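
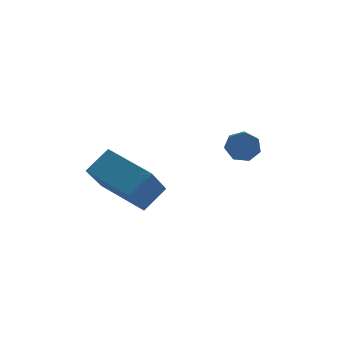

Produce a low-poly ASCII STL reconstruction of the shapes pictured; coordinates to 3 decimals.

solid 
facet normal -0.821 0.498 0.277
outer loop
vertex -1.166 -2.616 0.618
vertex -0.493 -1.936 1.39
vertex -0.863 -1.348 -0.764
endloop
endfacet
facet normal -0.547 -0.553 -0.628
outer loop
vertex 0.813 -2.364 -1.33
vertex -1.166 -2.616 0.618
vertex -0.863 -1.348 -0.764
endloop
endfacet
facet normal -0.822 0.498 0.277
outer loop
vertex -0.863 -1.348 -0.764
vertex -0.493 -1.936 1.39
vertex -0.19 -0.667 0.008
endloop
endfacet
facet normal 0.159 0.668 -0.727
outer loop
vertex -0.19 -0.667 0.008
vertex 0.813 -2.364 -1.33
vertex -0.863 -1.348 -0.764
endloop
endfacet
facet normal -0.159 -0.668 0.727
outer loop
vertex -1.166 -2.616 0.618
vertex 1.183 -2.952 0.824
vertex -0.493 -1.936 1.39
endloop
endfacet
facet normal -0.548 -0.553 -0.628
outer loop
vertex 0.51 -3.633 0.052
vertex -1.166 -2.616 0.618
vertex 0.813 -2.364 -1.33
endloop
endfacet
facet normal -0.159 -0.667 0.728
outer loop
vertex 0.51 -3.633 0.052
vertex 1.183 -2.952 0.824
vertex -1.166 -2.616 0.618
endloop
endfacet
facet normal 0.547 0.553 0.628
outer loop
vertex -0.493 -1.936 1.39
vertex 1.183 -2.952 0.824
vertex -0.19 -0.667 0.008
endloop
endfacet
facet normal 0.160 0.668 -0.727
outer loop
vertex 1.486 -1.684 -0.558
vertex 0.813 -2.364 -1.33
vertex -0.19 -0.667 0.008
endloop
endfacet
facet normal 0.548 0.553 0.628
outer loop
vertex -0.19 -0.667 0.008
vertex 1.183 -2.952 0.824
vertex 1.486 -1.684 -0.558
endloop
endfacet
facet normal 0.822 -0.498 -0.277
outer loop
vertex 1.486 -1.684 -0.558
vertex 0.51 -3.633 0.052
vertex 0.813 -2.364 -1.33
endloop
endfacet
facet normal 0.822 -0.498 -0.277
outer loop
vertex 1.183 -2.952 0.824
vertex 0.51 -3.633 0.052
vertex 1.486 -1.684 -0.558
endloop
endfacet
facet normal -0.113 0.908 -0.404
outer loop
vertex 4.005 1.789 -0.642
vertex 3.755 2.011 -0.073
vertex 4.385 2.002 -0.27
endloop
endfacet
facet normal 0.740 -0.194 -0.644
outer loop
vertex 4.005 1.789 -0.642
vertex 4.385 2.002 -0.27
vertex 4.175 0.427 -0.036
endloop
endfacet
facet normal 0.739 -0.194 -0.645
outer loop
vertex 4.175 0.427 -0.036
vertex 4.385 2.002 -0.27
vertex 4.555 0.64 0.335
endloop
endfacet
facet normal 0.114 -0.908 0.404
outer loop
vertex 4.175 0.427 -0.036
vertex 4.555 0.64 0.335
vertex 3.925 0.649 0.533
endloop
endfacet
facet normal -0.113 0.908 -0.404
outer loop
vertex 4.385 2.002 -0.27
vertex 3.755 2.011 -0.073
vertex 4.29 2.222 0.251
endloop
endfacet
facet normal 0.980 0.170 0.107
outer loop
vertex 4.385 2.002 -0.27
vertex 4.29 2.222 0.251
vertex 4.555 0.64 0.335
endloop
endfacet
facet normal 0.980 0.170 0.105
outer loop
vertex 4.555 0.64 0.335
vertex 4.29 2.222 0.251
vertex 4.461 0.86 0.856
endloop
endfacet
facet normal 0.114 -0.908 0.404
outer loop
vertex 4.555 0.64 0.335
vertex 4.461 0.86 0.856
vertex 3.925 0.649 0.533
endloop
endfacet
facet normal -0.114 0.908 -0.404
outer loop
vertex 4.29 2.222 0.251
vertex 3.755 2.011 -0.073
vertex 3.793 2.283 0.528
endloop
endfacet
facet normal 0.482 0.405 0.776
outer loop
vertex 4.29 2.222 0.251
vertex 3.793 2.283 0.528
vertex 4.461 0.86 0.856
endloop
endfacet
facet normal 0.482 0.405 0.777
outer loop
vertex 4.461 0.86 0.856
vertex 3.793 2.283 0.528
vertex 3.963 0.921 1.133
endloop
endfacet
facet normal 0.114 -0.908 0.404
outer loop
vertex 4.461 0.86 0.856
vertex 3.963 0.921 1.133
vertex 3.925 0.649 0.533
endloop
endfacet
facet normal -0.114 0.908 -0.404
outer loop
vertex 3.793 2.283 0.528
vertex 3.755 2.011 -0.073
vertex 3.267 2.139 0.353
endloop
endfacet
facet normal -0.379 0.336 0.862
outer loop
vertex 3.793 2.283 0.528
vertex 3.267 2.139 0.353
vertex 3.963 0.921 1.133
endloop
endfacet
facet normal -0.379 0.336 0.862
outer loop
vertex 3.963 0.921 1.133
vertex 3.267 2.139 0.353
vertex 3.437 0.777 0.958
endloop
endfacet
facet normal 0.114 -0.908 0.404
outer loop
vertex 3.963 0.921 1.133
vertex 3.437 0.777 0.958
vertex 3.925 0.649 0.533
endloop
endfacet
facet normal -0.114 0.908 -0.403
outer loop
vertex 3.267 2.139 0.353
vertex 3.755 2.011 -0.073
vertex 3.108 1.899 -0.143
endloop
endfacet
facet normal -0.954 0.014 0.299
outer loop
vertex 3.267 2.139 0.353
vertex 3.108 1.899 -0.143
vertex 3.437 0.777 0.958
endloop
endfacet
facet normal -0.954 0.014 0.300
outer loop
vertex 3.437 0.777 0.958
vertex 3.108 1.899 -0.143
vertex 3.278 0.537 0.463
endloop
endfacet
facet normal 0.113 -0.908 0.404
outer loop
vertex 3.437 0.777 0.958
vertex 3.278 0.537 0.463
vertex 3.925 0.649 0.533
endloop
endfacet
facet normal -0.113 0.907 -0.405
outer loop
vertex 3.108 1.899 -0.143
vertex 3.755 2.011 -0.073
vertex 3.437 1.743 -0.585
endloop
endfacet
facet normal -0.811 -0.319 -0.491
outer loop
vertex 3.108 1.899 -0.143
vertex 3.437 1.743 -0.585
vertex 3.278 0.537 0.463
endloop
endfacet
facet normal -0.811 -0.319 -0.490
outer loop
vertex 3.278 0.537 0.463
vertex 3.437 1.743 -0.585
vertex 3.607 0.381 0.02
endloop
endfacet
facet normal 0.113 -0.908 0.404
outer loop
vertex 3.278 0.537 0.463
vertex 3.607 0.381 0.02
vertex 3.925 0.649 0.533
endloop
endfacet
facet normal -0.114 0.908 -0.404
outer loop
vertex 3.437 1.743 -0.585
vertex 3.755 2.011 -0.073
vertex 4.005 1.789 -0.642
endloop
endfacet
facet normal -0.058 -0.411 -0.910
outer loop
vertex 3.437 1.743 -0.585
vertex 4.005 1.789 -0.642
vertex 3.607 0.381 0.02
endloop
endfacet
facet normal -0.056 -0.412 -0.910
outer loop
vertex 3.607 0.381 0.02
vertex 4.005 1.789 -0.642
vertex 4.175 0.427 -0.036
endloop
endfacet
facet normal 0.113 -0.908 0.404
outer loop
vertex 3.607 0.381 0.02
vertex 4.175 0.427 -0.036
vertex 3.925 0.649 0.533
endloop
endfacet

endsolid


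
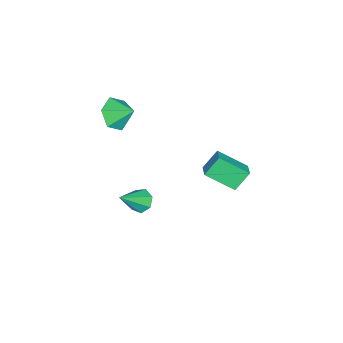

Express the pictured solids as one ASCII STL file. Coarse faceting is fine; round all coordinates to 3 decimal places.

solid 
facet normal -0.166 -0.795 -0.584
outer loop
vertex -0.287 -3.707 0.727
vertex -1.332 -3.576 0.845
vertex -0.825 -3.096 0.048
endloop
endfacet
facet normal 0.792 0.604 -0.084
outer loop
vertex -0.287 -3.707 0.727
vertex -0.825 -3.096 0.048
vertex -1.108 -2.504 1.635
endloop
endfacet
facet normal -0.167 -0.794 -0.584
outer loop
vertex -0.825 -3.096 0.048
vertex -1.332 -3.576 0.845
vertex -1.87 -2.964 0.167
endloop
endfacet
facet normal 0.080 0.939 -0.336
outer loop
vertex -0.825 -3.096 0.048
vertex -1.87 -2.964 0.167
vertex -1.108 -2.504 1.635
endloop
endfacet
facet normal -0.166 -0.794 -0.585
outer loop
vertex -1.87 -2.964 0.167
vertex -1.332 -3.576 0.845
vertex -2.377 -3.445 0.964
endloop
endfacet
facet normal -0.620 0.781 0.077
outer loop
vertex -1.87 -2.964 0.167
vertex -2.377 -3.445 0.964
vertex -1.108 -2.504 1.635
endloop
endfacet
facet normal -0.166 -0.794 -0.585
outer loop
vertex -2.377 -3.445 0.964
vertex -1.332 -3.576 0.845
vertex -1.84 -4.057 1.642
endloop
endfacet
facet normal -0.606 0.289 0.741
outer loop
vertex -2.377 -3.445 0.964
vertex -1.84 -4.057 1.642
vertex -1.108 -2.504 1.635
endloop
endfacet
facet normal -0.166 -0.794 -0.585
outer loop
vertex -1.84 -4.057 1.642
vertex -1.332 -3.576 0.845
vertex -0.795 -4.188 1.524
endloop
endfacet
facet normal 0.106 -0.046 0.993
outer loop
vertex -1.84 -4.057 1.642
vertex -0.795 -4.188 1.524
vertex -1.108 -2.504 1.635
endloop
endfacet
facet normal -0.166 -0.794 -0.585
outer loop
vertex -0.795 -4.188 1.524
vertex -1.332 -3.576 0.845
vertex -0.287 -3.707 0.727
endloop
endfacet
facet normal 0.806 0.112 0.581
outer loop
vertex -0.795 -4.188 1.524
vertex -0.287 -3.707 0.727
vertex -1.108 -2.504 1.635
endloop
endfacet
facet normal -0.599 0.402 -0.692
outer loop
vertex 0.956 -2.072 -4.912
vertex 0.603 -1.68 -4.379
vertex 1.203 -1.484 -4.784
endloop
endfacet
facet normal 0.860 -0.266 -0.435
outer loop
vertex 0.956 -2.072 -4.912
vertex 1.203 -1.484 -4.784
vertex 1.797 -2.48 -3.001
endloop
endfacet
facet normal -0.599 0.402 -0.693
outer loop
vertex 1.203 -1.484 -4.784
vertex 0.603 -1.68 -4.379
vertex 0.998 -1.043 -4.351
endloop
endfacet
facet normal 0.890 0.455 -0.042
outer loop
vertex 1.203 -1.484 -4.784
vertex 0.998 -1.043 -4.351
vertex 1.797 -2.48 -3.001
endloop
endfacet
facet normal -0.599 0.402 -0.692
outer loop
vertex 0.998 -1.043 -4.351
vertex 0.603 -1.68 -4.379
vertex 0.496 -1.082 -3.939
endloop
endfacet
facet normal 0.394 0.736 0.550
outer loop
vertex 0.998 -1.043 -4.351
vertex 0.496 -1.082 -3.939
vertex 1.797 -2.48 -3.001
endloop
endfacet
facet normal -0.600 0.401 -0.692
outer loop
vertex 0.496 -1.082 -3.939
vertex 0.603 -1.68 -4.379
vertex 0.075 -1.572 -3.858
endloop
endfacet
facet normal -0.253 0.366 0.896
outer loop
vertex 0.496 -1.082 -3.939
vertex 0.075 -1.572 -3.858
vertex 1.797 -2.48 -3.001
endloop
endfacet
facet normal -0.600 0.402 -0.692
outer loop
vertex 0.075 -1.572 -3.858
vertex 0.603 -1.68 -4.379
vertex 0.051 -2.143 -4.169
endloop
endfacet
facet normal -0.564 -0.376 0.735
outer loop
vertex 0.075 -1.572 -3.858
vertex 0.051 -2.143 -4.169
vertex 1.797 -2.48 -3.001
endloop
endfacet
facet normal -0.600 0.401 -0.693
outer loop
vertex 0.051 -2.143 -4.169
vertex 0.603 -1.68 -4.379
vertex 0.444 -2.366 -4.638
endloop
endfacet
facet normal -0.306 -0.933 0.188
outer loop
vertex 0.051 -2.143 -4.169
vertex 0.444 -2.366 -4.638
vertex 1.797 -2.48 -3.001
endloop
endfacet
facet normal -0.600 0.400 -0.692
outer loop
vertex 0.444 -2.366 -4.638
vertex 0.603 -1.68 -4.379
vertex 0.956 -2.072 -4.912
endloop
endfacet
facet normal 0.329 -0.884 -0.333
outer loop
vertex 0.444 -2.366 -4.638
vertex 0.956 -2.072 -4.912
vertex 1.797 -2.48 -3.001
endloop
endfacet
facet normal -0.876 -0.336 -0.345
outer loop
vertex 2.043 2.023 1.349
vertex 1.439 2.603 2.318
vertex 1.861 3.558 0.316
endloop
endfacet
facet normal 0.471 -0.453 -0.757
outer loop
vertex 2.641 3.857 0.622
vertex 2.043 2.023 1.349
vertex 1.861 3.558 0.316
endloop
endfacet
facet normal -0.876 -0.336 -0.345
outer loop
vertex 1.861 3.558 0.316
vertex 1.439 2.603 2.318
vertex 1.257 4.138 1.284
endloop
endfacet
facet normal -0.098 0.825 -0.556
outer loop
vertex 1.257 4.138 1.284
vertex 2.641 3.857 0.622
vertex 1.861 3.558 0.316
endloop
endfacet
facet normal 0.099 -0.826 0.556
outer loop
vertex 2.043 2.023 1.349
vertex 2.219 2.902 2.624
vertex 1.439 2.603 2.318
endloop
endfacet
facet normal 0.472 -0.454 -0.756
outer loop
vertex 2.823 2.322 1.656
vertex 2.043 2.023 1.349
vertex 2.641 3.857 0.622
endloop
endfacet
facet normal 0.098 -0.826 0.556
outer loop
vertex 2.823 2.322 1.656
vertex 2.219 2.902 2.624
vertex 2.043 2.023 1.349
endloop
endfacet
facet normal -0.471 0.454 0.757
outer loop
vertex 1.439 2.603 2.318
vertex 2.219 2.902 2.624
vertex 1.257 4.138 1.284
endloop
endfacet
facet normal -0.098 0.826 -0.555
outer loop
vertex 2.037 4.437 1.591
vertex 2.641 3.857 0.622
vertex 1.257 4.138 1.284
endloop
endfacet
facet normal -0.471 0.453 0.757
outer loop
vertex 1.257 4.138 1.284
vertex 2.219 2.902 2.624
vertex 2.037 4.437 1.591
endloop
endfacet
facet normal 0.876 0.336 0.345
outer loop
vertex 2.037 4.437 1.591
vertex 2.823 2.322 1.656
vertex 2.641 3.857 0.622
endloop
endfacet
facet normal 0.876 0.336 0.345
outer loop
vertex 2.219 2.902 2.624
vertex 2.823 2.322 1.656
vertex 2.037 4.437 1.591
endloop
endfacet

endsolid


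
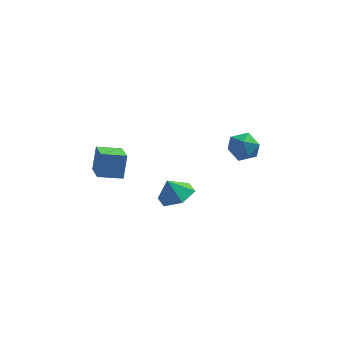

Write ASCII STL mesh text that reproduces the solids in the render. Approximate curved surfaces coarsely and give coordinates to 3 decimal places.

solid 
facet normal -0.969 -0.153 0.194
outer loop
vertex -4.345 -0.25 0.073
vertex -4.698 1.225 -0.525
vertex -4.512 -0.806 -1.201
endloop
endfacet
facet normal 0.217 -0.905 0.367
outer loop
vertex -3.242 -0.605 -1.455
vertex -4.345 -0.25 0.073
vertex -4.512 -0.806 -1.201
endloop
endfacet
facet normal -0.969 -0.153 0.194
outer loop
vertex -4.512 -0.806 -1.201
vertex -4.698 1.225 -0.525
vertex -4.865 0.669 -1.799
endloop
endfacet
facet normal -0.119 -0.397 -0.910
outer loop
vertex -4.865 0.669 -1.799
vertex -3.242 -0.605 -1.455
vertex -4.512 -0.806 -1.201
endloop
endfacet
facet normal 0.119 0.397 0.910
outer loop
vertex -4.345 -0.25 0.073
vertex -3.428 1.426 -0.779
vertex -4.698 1.225 -0.525
endloop
endfacet
facet normal 0.217 -0.905 0.367
outer loop
vertex -3.075 -0.049 -0.181
vertex -4.345 -0.25 0.073
vertex -3.242 -0.605 -1.455
endloop
endfacet
facet normal 0.119 0.397 0.910
outer loop
vertex -3.075 -0.049 -0.181
vertex -3.428 1.426 -0.779
vertex -4.345 -0.25 0.073
endloop
endfacet
facet normal -0.217 0.905 -0.367
outer loop
vertex -4.698 1.225 -0.525
vertex -3.428 1.426 -0.779
vertex -4.865 0.669 -1.799
endloop
endfacet
facet normal -0.119 -0.397 -0.910
outer loop
vertex -3.595 0.87 -2.053
vertex -3.242 -0.605 -1.455
vertex -4.865 0.669 -1.799
endloop
endfacet
facet normal -0.217 0.905 -0.367
outer loop
vertex -4.865 0.669 -1.799
vertex -3.428 1.426 -0.779
vertex -3.595 0.87 -2.053
endloop
endfacet
facet normal 0.969 0.153 -0.194
outer loop
vertex -3.595 0.87 -2.053
vertex -3.075 -0.049 -0.181
vertex -3.242 -0.605 -1.455
endloop
endfacet
facet normal 0.969 0.153 -0.194
outer loop
vertex -3.428 1.426 -0.779
vertex -3.075 -0.049 -0.181
vertex -3.595 0.87 -2.053
endloop
endfacet
facet normal 0.413 -0.040 -0.910
outer loop
vertex -0.008 -1.657 -0.869
vertex -0.585 -2.442 -1.096
vertex -0.907 -1.514 -1.283
endloop
endfacet
facet normal -0.142 0.799 0.584
outer loop
vertex -0.008 -1.657 -0.869
vertex -0.907 -1.514 -1.283
vertex -1.035 -2.398 -0.104
endloop
endfacet
facet normal 0.413 -0.040 -0.910
outer loop
vertex -0.907 -1.514 -1.283
vertex -0.585 -2.442 -1.096
vertex -1.484 -2.298 -1.51
endloop
endfacet
facet normal -0.808 0.510 0.294
outer loop
vertex -0.907 -1.514 -1.283
vertex -1.484 -2.298 -1.51
vertex -1.035 -2.398 -0.104
endloop
endfacet
facet normal 0.413 -0.040 -0.910
outer loop
vertex -1.484 -2.298 -1.51
vertex -0.585 -2.442 -1.096
vertex -1.162 -3.226 -1.323
endloop
endfacet
facet normal -0.924 -0.265 0.276
outer loop
vertex -1.484 -2.298 -1.51
vertex -1.162 -3.226 -1.323
vertex -1.035 -2.398 -0.104
endloop
endfacet
facet normal 0.413 -0.040 -0.910
outer loop
vertex -1.162 -3.226 -1.323
vertex -0.585 -2.442 -1.096
vertex -0.263 -3.37 -0.909
endloop
endfacet
facet normal -0.372 -0.749 0.548
outer loop
vertex -1.162 -3.226 -1.323
vertex -0.263 -3.37 -0.909
vertex -1.035 -2.398 -0.104
endloop
endfacet
facet normal 0.413 -0.040 -0.910
outer loop
vertex -0.263 -3.37 -0.909
vertex -0.585 -2.442 -1.096
vertex 0.314 -2.585 -0.682
endloop
endfacet
facet normal 0.295 -0.459 0.838
outer loop
vertex -0.263 -3.37 -0.909
vertex 0.314 -2.585 -0.682
vertex -1.035 -2.398 -0.104
endloop
endfacet
facet normal 0.413 -0.040 -0.910
outer loop
vertex 0.314 -2.585 -0.682
vertex -0.585 -2.442 -1.096
vertex -0.008 -1.657 -0.869
endloop
endfacet
facet normal 0.410 0.315 0.856
outer loop
vertex 0.314 -2.585 -0.682
vertex -0.008 -1.657 -0.869
vertex -1.035 -2.398 -0.104
endloop
endfacet
facet normal -0.783 0.609 0.124
outer loop
vertex 2.397 4.778 -2.34
vertex 1.824 4.13 -2.773
vertex 1.951 4.098 -1.815
endloop
endfacet
facet normal -0.305 0.699 0.646
outer loop
vertex 2.397 4.778 -2.34
vertex 1.951 4.098 -1.815
vertex 2.872 4.327 -1.628
endloop
endfacet
facet normal 0.316 0.883 0.348
outer loop
vertex 2.397 4.778 -2.34
vertex 2.872 4.327 -1.628
vertex 3.315 4.501 -2.47
endloop
endfacet
facet normal 0.222 0.906 -0.360
outer loop
vertex 2.397 4.778 -2.34
vertex 3.315 4.501 -2.47
vertex 2.667 4.379 -3.178
endloop
endfacet
facet normal -0.457 0.737 -0.498
outer loop
vertex 2.397 4.778 -2.34
vertex 2.667 4.379 -3.178
vertex 1.824 4.13 -2.773
endloop
endfacet
facet normal -0.215 0.071 0.974
outer loop
vertex 2.872 4.327 -1.628
vertex 1.951 4.098 -1.815
vertex 2.593 3.401 -1.622
endloop
endfacet
facet normal -0.989 -0.074 0.129
outer loop
vertex 1.951 4.098 -1.815
vertex 1.824 4.13 -2.773
vertex 1.945 3.279 -2.33
endloop
endfacet
facet normal -0.461 0.133 -0.877
outer loop
vertex 1.824 4.13 -2.773
vertex 2.667 4.379 -3.178
vertex 2.388 3.453 -3.172
endloop
endfacet
facet normal 0.638 0.407 -0.654
outer loop
vertex 2.667 4.379 -3.178
vertex 3.315 4.501 -2.47
vertex 3.309 3.682 -2.985
endloop
endfacet
facet normal 0.789 0.368 0.491
outer loop
vertex 3.315 4.501 -2.47
vertex 2.872 4.327 -1.628
vertex 3.436 3.65 -2.027
endloop
endfacet
facet normal -0.222 -0.906 0.360
outer loop
vertex 2.863 3.002 -2.46
vertex 2.593 3.401 -1.622
vertex 1.945 3.279 -2.33
endloop
endfacet
facet normal -0.316 -0.883 -0.348
outer loop
vertex 2.863 3.002 -2.46
vertex 1.945 3.279 -2.33
vertex 2.388 3.453 -3.172
endloop
endfacet
facet normal 0.305 -0.699 -0.646
outer loop
vertex 2.863 3.002 -2.46
vertex 2.388 3.453 -3.172
vertex 3.309 3.682 -2.985
endloop
endfacet
facet normal 0.783 -0.609 -0.124
outer loop
vertex 2.863 3.002 -2.46
vertex 3.309 3.682 -2.985
vertex 3.436 3.65 -2.027
endloop
endfacet
facet normal 0.457 -0.737 0.498
outer loop
vertex 2.863 3.002 -2.46
vertex 3.436 3.65 -2.027
vertex 2.593 3.401 -1.622
endloop
endfacet
facet normal -0.638 -0.407 0.654
outer loop
vertex 1.945 3.279 -2.33
vertex 2.593 3.401 -1.622
vertex 1.951 4.098 -1.815
endloop
endfacet
facet normal -0.789 -0.368 -0.491
outer loop
vertex 2.388 3.453 -3.172
vertex 1.945 3.279 -2.33
vertex 1.824 4.13 -2.773
endloop
endfacet
facet normal 0.215 -0.071 -0.974
outer loop
vertex 3.309 3.682 -2.985
vertex 2.388 3.453 -3.172
vertex 2.667 4.379 -3.178
endloop
endfacet
facet normal 0.989 0.074 -0.129
outer loop
vertex 3.436 3.65 -2.027
vertex 3.309 3.682 -2.985
vertex 3.315 4.501 -2.47
endloop
endfacet
facet normal 0.461 -0.133 0.877
outer loop
vertex 2.593 3.401 -1.622
vertex 3.436 3.65 -2.027
vertex 2.872 4.327 -1.628
endloop
endfacet

endsolid


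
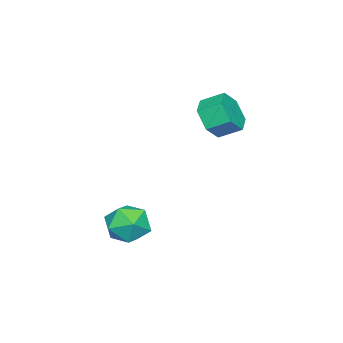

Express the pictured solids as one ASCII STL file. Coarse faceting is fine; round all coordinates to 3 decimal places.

solid 
facet normal 0.095 0.906 0.412
outer loop
vertex 3.298 0.655 -1.876
vertex 3.043 0.233 -0.888
vertex 4.096 0.272 -1.216
endloop
endfacet
facet normal 0.527 0.836 -0.152
outer loop
vertex 3.298 0.655 -1.876
vertex 4.096 0.272 -1.216
vertex 4.125 0.057 -2.299
endloop
endfacet
facet normal 0.125 0.682 -0.721
outer loop
vertex 3.298 0.655 -1.876
vertex 4.125 0.057 -2.299
vertex 3.089 -0.114 -2.64
endloop
endfacet
facet normal -0.557 0.657 -0.509
outer loop
vertex 3.298 0.655 -1.876
vertex 3.089 -0.114 -2.64
vertex 2.42 -0.006 -1.768
endloop
endfacet
facet normal -0.575 0.795 0.191
outer loop
vertex 3.298 0.655 -1.876
vertex 2.42 -0.006 -1.768
vertex 3.043 0.233 -0.888
endloop
endfacet
facet normal 0.959 0.281 -0.030
outer loop
vertex 4.125 0.057 -2.299
vertex 4.096 0.272 -1.216
vertex 4.38 -0.734 -1.572
endloop
endfacet
facet normal 0.260 0.395 0.881
outer loop
vertex 4.096 0.272 -1.216
vertex 3.043 0.233 -0.888
vertex 3.711 -0.626 -0.7
endloop
endfacet
facet normal -0.824 0.216 0.524
outer loop
vertex 3.043 0.233 -0.888
vertex 2.42 -0.006 -1.768
vertex 2.675 -0.797 -1.041
endloop
endfacet
facet normal -0.794 -0.009 -0.608
outer loop
vertex 2.42 -0.006 -1.768
vertex 3.089 -0.114 -2.64
vertex 2.704 -1.012 -2.124
endloop
endfacet
facet normal 0.308 0.031 -0.951
outer loop
vertex 3.089 -0.114 -2.64
vertex 4.125 0.057 -2.299
vertex 3.757 -0.973 -2.452
endloop
endfacet
facet normal 0.557 -0.657 0.509
outer loop
vertex 3.502 -1.395 -1.464
vertex 4.38 -0.734 -1.572
vertex 3.711 -0.626 -0.7
endloop
endfacet
facet normal -0.125 -0.682 0.721
outer loop
vertex 3.502 -1.395 -1.464
vertex 3.711 -0.626 -0.7
vertex 2.675 -0.797 -1.041
endloop
endfacet
facet normal -0.527 -0.836 0.152
outer loop
vertex 3.502 -1.395 -1.464
vertex 2.675 -0.797 -1.041
vertex 2.704 -1.012 -2.124
endloop
endfacet
facet normal -0.095 -0.906 -0.412
outer loop
vertex 3.502 -1.395 -1.464
vertex 2.704 -1.012 -2.124
vertex 3.757 -0.973 -2.452
endloop
endfacet
facet normal 0.575 -0.795 -0.191
outer loop
vertex 3.502 -1.395 -1.464
vertex 3.757 -0.973 -2.452
vertex 4.38 -0.734 -1.572
endloop
endfacet
facet normal 0.794 0.009 0.608
outer loop
vertex 3.711 -0.626 -0.7
vertex 4.38 -0.734 -1.572
vertex 4.096 0.272 -1.216
endloop
endfacet
facet normal -0.308 -0.031 0.951
outer loop
vertex 2.675 -0.797 -1.041
vertex 3.711 -0.626 -0.7
vertex 3.043 0.233 -0.888
endloop
endfacet
facet normal -0.959 -0.281 0.030
outer loop
vertex 2.704 -1.012 -2.124
vertex 2.675 -0.797 -1.041
vertex 2.42 -0.006 -1.768
endloop
endfacet
facet normal -0.260 -0.395 -0.881
outer loop
vertex 3.757 -0.973 -2.452
vertex 2.704 -1.012 -2.124
vertex 3.089 -0.114 -2.64
endloop
endfacet
facet normal 0.824 -0.216 -0.524
outer loop
vertex 4.38 -0.734 -1.572
vertex 3.757 -0.973 -2.452
vertex 4.125 0.057 -2.299
endloop
endfacet
facet normal 0.224 -0.851 -0.474
outer loop
vertex -0.325 0.893 3.554
vertex -1.059 1.102 2.833
vertex -0.075 1.439 2.692
endloop
endfacet
facet normal 0.945 0.071 0.319
outer loop
vertex -0.325 0.893 3.554
vertex -0.075 1.439 2.692
vertex -0.587 1.889 4.109
endloop
endfacet
facet normal 0.945 0.070 0.319
outer loop
vertex -0.587 1.889 4.109
vertex -0.075 1.439 2.692
vertex -0.336 2.435 3.247
endloop
endfacet
facet normal -0.224 0.851 0.474
outer loop
vertex -0.587 1.889 4.109
vertex -0.336 2.435 3.247
vertex -1.321 2.098 3.387
endloop
endfacet
facet normal 0.224 -0.852 -0.474
outer loop
vertex -0.075 1.439 2.692
vertex -1.059 1.102 2.833
vertex -0.809 1.647 1.971
endloop
endfacet
facet normal 0.679 0.485 -0.551
outer loop
vertex -0.075 1.439 2.692
vertex -0.809 1.647 1.971
vertex -0.336 2.435 3.247
endloop
endfacet
facet normal 0.679 0.485 -0.551
outer loop
vertex -0.336 2.435 3.247
vertex -0.809 1.647 1.971
vertex -1.07 2.644 2.526
endloop
endfacet
facet normal -0.224 0.851 0.475
outer loop
vertex -0.336 2.435 3.247
vertex -1.07 2.644 2.526
vertex -1.321 2.098 3.387
endloop
endfacet
facet normal 0.223 -0.852 -0.474
outer loop
vertex -0.809 1.647 1.971
vertex -1.059 1.102 2.833
vertex -1.793 1.311 2.111
endloop
endfacet
facet normal -0.266 0.415 -0.870
outer loop
vertex -0.809 1.647 1.971
vertex -1.793 1.311 2.111
vertex -1.07 2.644 2.526
endloop
endfacet
facet normal -0.266 0.415 -0.870
outer loop
vertex -1.07 2.644 2.526
vertex -1.793 1.311 2.111
vertex -2.055 2.307 2.666
endloop
endfacet
facet normal -0.224 0.851 0.475
outer loop
vertex -1.07 2.644 2.526
vertex -2.055 2.307 2.666
vertex -1.321 2.098 3.387
endloop
endfacet
facet normal 0.224 -0.851 -0.474
outer loop
vertex -1.793 1.311 2.111
vertex -1.059 1.102 2.833
vertex -2.044 0.765 2.973
endloop
endfacet
facet normal -0.945 -0.070 -0.320
outer loop
vertex -1.793 1.311 2.111
vertex -2.044 0.765 2.973
vertex -2.055 2.307 2.666
endloop
endfacet
facet normal -0.945 -0.070 -0.319
outer loop
vertex -2.055 2.307 2.666
vertex -2.044 0.765 2.973
vertex -2.305 1.761 3.528
endloop
endfacet
facet normal -0.224 0.851 0.474
outer loop
vertex -2.055 2.307 2.666
vertex -2.305 1.761 3.528
vertex -1.321 2.098 3.387
endloop
endfacet
facet normal 0.224 -0.851 -0.475
outer loop
vertex -2.044 0.765 2.973
vertex -1.059 1.102 2.833
vertex -1.31 0.556 3.694
endloop
endfacet
facet normal -0.679 -0.485 0.551
outer loop
vertex -2.044 0.765 2.973
vertex -1.31 0.556 3.694
vertex -2.305 1.761 3.528
endloop
endfacet
facet normal -0.679 -0.485 0.551
outer loop
vertex -2.305 1.761 3.528
vertex -1.31 0.556 3.694
vertex -1.571 1.553 4.249
endloop
endfacet
facet normal -0.224 0.852 0.474
outer loop
vertex -2.305 1.761 3.528
vertex -1.571 1.553 4.249
vertex -1.321 2.098 3.387
endloop
endfacet
facet normal 0.224 -0.851 -0.475
outer loop
vertex -1.31 0.556 3.694
vertex -1.059 1.102 2.833
vertex -0.325 0.893 3.554
endloop
endfacet
facet normal 0.266 -0.415 0.870
outer loop
vertex -1.31 0.556 3.694
vertex -0.325 0.893 3.554
vertex -1.571 1.553 4.249
endloop
endfacet
facet normal 0.266 -0.415 0.870
outer loop
vertex -1.571 1.553 4.249
vertex -0.325 0.893 3.554
vertex -0.587 1.889 4.109
endloop
endfacet
facet normal -0.223 0.852 0.474
outer loop
vertex -1.571 1.553 4.249
vertex -0.587 1.889 4.109
vertex -1.321 2.098 3.387
endloop
endfacet

endsolid


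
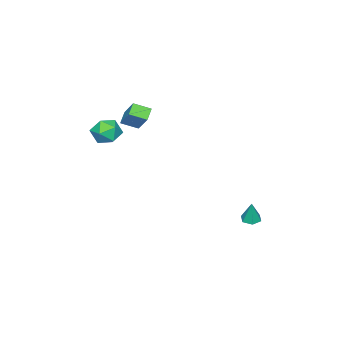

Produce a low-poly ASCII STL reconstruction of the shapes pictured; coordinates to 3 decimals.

solid 
facet normal -0.387 -0.591 -0.708
outer loop
vertex -3.064 -4.176 2.191
vertex -3.713 -4.352 2.693
vertex -3.595 -3.35 1.792
endloop
endfacet
facet normal 0.774 0.209 -0.598
outer loop
vertex -2.887 -2.268 3.087
vertex -3.064 -4.176 2.191
vertex -3.595 -3.35 1.792
endloop
endfacet
facet normal -0.387 -0.591 -0.708
outer loop
vertex -3.595 -3.35 1.792
vertex -3.713 -4.352 2.693
vertex -4.245 -3.526 2.294
endloop
endfacet
facet normal -0.502 0.779 -0.376
outer loop
vertex -4.245 -3.526 2.294
vertex -2.887 -2.268 3.087
vertex -3.595 -3.35 1.792
endloop
endfacet
facet normal 0.502 -0.779 0.376
outer loop
vertex -3.064 -4.176 2.191
vertex -3.005 -3.27 3.988
vertex -3.713 -4.352 2.693
endloop
endfacet
facet normal 0.774 0.209 -0.598
outer loop
vertex -2.355 -3.094 3.486
vertex -3.064 -4.176 2.191
vertex -2.887 -2.268 3.087
endloop
endfacet
facet normal 0.502 -0.779 0.376
outer loop
vertex -2.355 -3.094 3.486
vertex -3.005 -3.27 3.988
vertex -3.064 -4.176 2.191
endloop
endfacet
facet normal -0.774 -0.209 0.598
outer loop
vertex -3.713 -4.352 2.693
vertex -3.005 -3.27 3.988
vertex -4.245 -3.526 2.294
endloop
endfacet
facet normal -0.502 0.779 -0.376
outer loop
vertex -3.536 -2.444 3.589
vertex -2.887 -2.268 3.087
vertex -4.245 -3.526 2.294
endloop
endfacet
facet normal -0.774 -0.209 0.598
outer loop
vertex -4.245 -3.526 2.294
vertex -3.005 -3.27 3.988
vertex -3.536 -2.444 3.589
endloop
endfacet
facet normal 0.387 0.591 0.708
outer loop
vertex -3.536 -2.444 3.589
vertex -2.355 -3.094 3.486
vertex -2.887 -2.268 3.087
endloop
endfacet
facet normal 0.387 0.591 0.708
outer loop
vertex -3.005 -3.27 3.988
vertex -2.355 -3.094 3.486
vertex -3.536 -2.444 3.589
endloop
endfacet
facet normal -0.169 -0.117 -0.979
outer loop
vertex -3.082 4.248 -2.923
vertex -3.512 3.893 -2.806
vertex -3.61 4.452 -2.856
endloop
endfacet
facet normal 0.374 0.909 0.184
outer loop
vertex -3.082 4.248 -2.923
vertex -3.61 4.452 -2.856
vertex -3.288 4.047 -1.514
endloop
endfacet
facet normal -0.169 -0.117 -0.979
outer loop
vertex -3.61 4.452 -2.856
vertex -3.512 3.893 -2.806
vertex -4.04 4.097 -2.739
endloop
endfacet
facet normal -0.534 0.765 0.359
outer loop
vertex -3.61 4.452 -2.856
vertex -4.04 4.097 -2.739
vertex -3.288 4.047 -1.514
endloop
endfacet
facet normal -0.169 -0.117 -0.979
outer loop
vertex -4.04 4.097 -2.739
vertex -3.512 3.893 -2.806
vertex -3.942 3.538 -2.689
endloop
endfacet
facet normal -0.850 -0.103 0.517
outer loop
vertex -4.04 4.097 -2.739
vertex -3.942 3.538 -2.689
vertex -3.288 4.047 -1.514
endloop
endfacet
facet normal -0.170 -0.117 -0.979
outer loop
vertex -3.942 3.538 -2.689
vertex -3.512 3.893 -2.806
vertex -3.415 3.333 -2.756
endloop
endfacet
facet normal -0.258 -0.826 0.501
outer loop
vertex -3.942 3.538 -2.689
vertex -3.415 3.333 -2.756
vertex -3.288 4.047 -1.514
endloop
endfacet
facet normal -0.169 -0.117 -0.979
outer loop
vertex -3.415 3.333 -2.756
vertex -3.512 3.893 -2.806
vertex -2.984 3.689 -2.873
endloop
endfacet
facet normal 0.653 -0.683 0.326
outer loop
vertex -3.415 3.333 -2.756
vertex -2.984 3.689 -2.873
vertex -3.288 4.047 -1.514
endloop
endfacet
facet normal -0.169 -0.117 -0.979
outer loop
vertex -2.984 3.689 -2.873
vertex -3.512 3.893 -2.806
vertex -3.082 4.248 -2.923
endloop
endfacet
facet normal 0.968 0.185 0.168
outer loop
vertex -2.984 3.689 -2.873
vertex -3.082 4.248 -2.923
vertex -3.288 4.047 -1.514
endloop
endfacet
facet normal -0.022 0.998 0.060
outer loop
vertex -0.56 -2.803 2.345
vertex -1.465 -2.837 2.577
vertex -0.81 -2.863 3.245
endloop
endfacet
facet normal 0.626 0.747 0.224
outer loop
vertex -0.56 -2.803 2.345
vertex -0.81 -2.863 3.245
vertex -0.091 -3.37 2.925
endloop
endfacet
facet normal 0.865 0.373 -0.335
outer loop
vertex -0.56 -2.803 2.345
vertex -0.091 -3.37 2.925
vertex -0.303 -3.657 2.059
endloop
endfacet
facet normal 0.365 0.393 -0.844
outer loop
vertex -0.56 -2.803 2.345
vertex -0.303 -3.657 2.059
vertex -1.152 -3.327 1.845
endloop
endfacet
facet normal -0.183 0.779 -0.600
outer loop
vertex -0.56 -2.803 2.345
vertex -1.152 -3.327 1.845
vertex -1.465 -2.837 2.577
endloop
endfacet
facet normal 0.556 0.299 0.776
outer loop
vertex -0.091 -3.37 2.925
vertex -0.81 -2.863 3.245
vertex -0.708 -3.753 3.515
endloop
endfacet
facet normal -0.491 0.706 0.509
outer loop
vertex -0.81 -2.863 3.245
vertex -1.465 -2.837 2.577
vertex -1.557 -3.423 3.301
endloop
endfacet
facet normal -0.752 0.352 -0.557
outer loop
vertex -1.465 -2.837 2.577
vertex -1.152 -3.327 1.845
vertex -1.769 -3.71 2.435
endloop
endfacet
facet normal 0.134 -0.274 -0.952
outer loop
vertex -1.152 -3.327 1.845
vertex -0.303 -3.657 2.059
vertex -1.05 -4.217 2.115
endloop
endfacet
facet normal 0.943 -0.307 -0.129
outer loop
vertex -0.303 -3.657 2.059
vertex -0.091 -3.37 2.925
vertex -0.395 -4.243 2.783
endloop
endfacet
facet normal -0.365 -0.393 0.844
outer loop
vertex -1.3 -4.277 3.015
vertex -0.708 -3.753 3.515
vertex -1.557 -3.423 3.301
endloop
endfacet
facet normal -0.865 -0.373 0.335
outer loop
vertex -1.3 -4.277 3.015
vertex -1.557 -3.423 3.301
vertex -1.769 -3.71 2.435
endloop
endfacet
facet normal -0.626 -0.747 -0.224
outer loop
vertex -1.3 -4.277 3.015
vertex -1.769 -3.71 2.435
vertex -1.05 -4.217 2.115
endloop
endfacet
facet normal 0.022 -0.998 -0.060
outer loop
vertex -1.3 -4.277 3.015
vertex -1.05 -4.217 2.115
vertex -0.395 -4.243 2.783
endloop
endfacet
facet normal 0.183 -0.779 0.600
outer loop
vertex -1.3 -4.277 3.015
vertex -0.395 -4.243 2.783
vertex -0.708 -3.753 3.515
endloop
endfacet
facet normal -0.134 0.274 0.952
outer loop
vertex -1.557 -3.423 3.301
vertex -0.708 -3.753 3.515
vertex -0.81 -2.863 3.245
endloop
endfacet
facet normal -0.943 0.307 0.129
outer loop
vertex -1.769 -3.71 2.435
vertex -1.557 -3.423 3.301
vertex -1.465 -2.837 2.577
endloop
endfacet
facet normal -0.556 -0.299 -0.776
outer loop
vertex -1.05 -4.217 2.115
vertex -1.769 -3.71 2.435
vertex -1.152 -3.327 1.845
endloop
endfacet
facet normal 0.491 -0.706 -0.509
outer loop
vertex -0.395 -4.243 2.783
vertex -1.05 -4.217 2.115
vertex -0.303 -3.657 2.059
endloop
endfacet
facet normal 0.752 -0.352 0.557
outer loop
vertex -0.708 -3.753 3.515
vertex -0.395 -4.243 2.783
vertex -0.091 -3.37 2.925
endloop
endfacet

endsolid


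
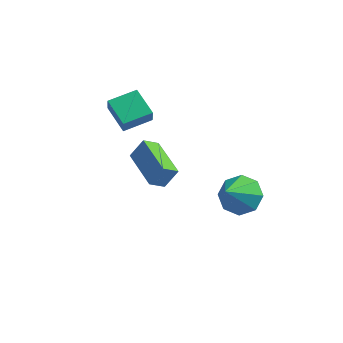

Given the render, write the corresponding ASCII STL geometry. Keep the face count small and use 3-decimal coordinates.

solid 
facet normal -0.678 0.731 0.079
outer loop
vertex -2.927 -0.383 -1.073
vertex -2.448 -0.032 -0.207
vertex -2.437 0.123 -1.549
endloop
endfacet
facet normal -0.456 -0.334 -0.825
outer loop
vertex -1.032 -1.388 -1.713
vertex -2.927 -0.383 -1.073
vertex -2.437 0.123 -1.549
endloop
endfacet
facet normal -0.679 0.730 0.079
outer loop
vertex -2.437 0.123 -1.549
vertex -2.448 -0.032 -0.207
vertex -1.958 0.475 -0.684
endloop
endfacet
facet normal 0.575 0.596 -0.561
outer loop
vertex -1.958 0.475 -0.684
vertex -1.032 -1.388 -1.713
vertex -2.437 0.123 -1.549
endloop
endfacet
facet normal -0.576 -0.596 0.560
outer loop
vertex -2.927 -0.383 -1.073
vertex -1.043 -1.543 -0.371
vertex -2.448 -0.032 -0.207
endloop
endfacet
facet normal -0.456 -0.335 -0.825
outer loop
vertex -1.522 -1.895 -1.236
vertex -2.927 -0.383 -1.073
vertex -1.032 -1.388 -1.713
endloop
endfacet
facet normal -0.575 -0.595 0.561
outer loop
vertex -1.522 -1.895 -1.236
vertex -1.043 -1.543 -0.371
vertex -2.927 -0.383 -1.073
endloop
endfacet
facet normal 0.456 0.335 0.824
outer loop
vertex -2.448 -0.032 -0.207
vertex -1.043 -1.543 -0.371
vertex -1.958 0.475 -0.684
endloop
endfacet
facet normal 0.576 0.596 -0.560
outer loop
vertex -0.553 -1.037 -0.847
vertex -1.032 -1.388 -1.713
vertex -1.958 0.475 -0.684
endloop
endfacet
facet normal 0.456 0.335 0.825
outer loop
vertex -1.958 0.475 -0.684
vertex -1.043 -1.543 -0.371
vertex -0.553 -1.037 -0.847
endloop
endfacet
facet normal 0.678 -0.730 -0.079
outer loop
vertex -0.553 -1.037 -0.847
vertex -1.522 -1.895 -1.236
vertex -1.032 -1.388 -1.713
endloop
endfacet
facet normal 0.678 -0.731 -0.078
outer loop
vertex -1.043 -1.543 -0.371
vertex -1.522 -1.895 -1.236
vertex -0.553 -1.037 -0.847
endloop
endfacet
facet normal 0.131 0.690 -0.712
outer loop
vertex 2.232 0.981 -4.466
vertex 1.391 1.478 -4.139
vertex 2.396 1.52 -3.914
endloop
endfacet
facet normal 0.822 -0.510 0.254
outer loop
vertex 2.232 0.981 -4.466
vertex 2.396 1.52 -3.914
vertex 1.129 0.082 -2.701
endloop
endfacet
facet normal 0.130 0.691 -0.711
outer loop
vertex 2.396 1.52 -3.914
vertex 1.391 1.478 -4.139
vertex 1.971 2.033 -3.493
endloop
endfacet
facet normal 0.698 -0.010 0.717
outer loop
vertex 2.396 1.52 -3.914
vertex 1.971 2.033 -3.493
vertex 1.129 0.082 -2.701
endloop
endfacet
facet normal 0.130 0.691 -0.711
outer loop
vertex 1.971 2.033 -3.493
vertex 1.391 1.478 -4.139
vertex 1.206 2.221 -3.45
endloop
endfacet
facet normal 0.132 0.323 0.937
outer loop
vertex 1.971 2.033 -3.493
vertex 1.206 2.221 -3.45
vertex 1.129 0.082 -2.701
endloop
endfacet
facet normal 0.131 0.691 -0.711
outer loop
vertex 1.206 2.221 -3.45
vertex 1.391 1.478 -4.139
vertex 0.55 1.974 -3.811
endloop
endfacet
facet normal -0.544 0.295 0.786
outer loop
vertex 1.206 2.221 -3.45
vertex 0.55 1.974 -3.811
vertex 1.129 0.082 -2.701
endloop
endfacet
facet normal 0.129 0.690 -0.712
outer loop
vertex 0.55 1.974 -3.811
vertex 1.391 1.478 -4.139
vertex 0.387 1.435 -4.363
endloop
endfacet
facet normal -0.933 -0.079 0.352
outer loop
vertex 0.55 1.974 -3.811
vertex 0.387 1.435 -4.363
vertex 1.129 0.082 -2.701
endloop
endfacet
facet normal 0.129 0.691 -0.711
outer loop
vertex 0.387 1.435 -4.363
vertex 1.391 1.478 -4.139
vertex 0.812 0.922 -4.784
endloop
endfacet
facet normal -0.808 -0.579 -0.110
outer loop
vertex 0.387 1.435 -4.363
vertex 0.812 0.922 -4.784
vertex 1.129 0.082 -2.701
endloop
endfacet
facet normal 0.130 0.690 -0.712
outer loop
vertex 0.812 0.922 -4.784
vertex 1.391 1.478 -4.139
vertex 1.576 0.734 -4.827
endloop
endfacet
facet normal -0.243 -0.912 -0.331
outer loop
vertex 0.812 0.922 -4.784
vertex 1.576 0.734 -4.827
vertex 1.129 0.082 -2.701
endloop
endfacet
facet normal 0.131 0.690 -0.711
outer loop
vertex 1.576 0.734 -4.827
vertex 1.391 1.478 -4.139
vertex 2.232 0.981 -4.466
endloop
endfacet
facet normal 0.432 -0.884 -0.180
outer loop
vertex 1.576 0.734 -4.827
vertex 2.232 0.981 -4.466
vertex 1.129 0.082 -2.701
endloop
endfacet
facet normal -0.693 -0.704 -0.157
outer loop
vertex -3.514 0.45 0.165
vertex -4.559 1.365 0.675
vertex -3.631 0.73 -0.576
endloop
endfacet
facet normal 0.706 -0.618 -0.345
outer loop
vertex -2.661 1.715 -0.355
vertex -3.514 0.45 0.165
vertex -3.631 0.73 -0.576
endloop
endfacet
facet normal -0.693 -0.704 -0.157
outer loop
vertex -3.631 0.73 -0.576
vertex -4.559 1.365 0.675
vertex -4.676 1.645 -0.065
endloop
endfacet
facet normal -0.145 0.351 -0.925
outer loop
vertex -4.676 1.645 -0.065
vertex -2.661 1.715 -0.355
vertex -3.631 0.73 -0.576
endloop
endfacet
facet normal 0.145 -0.350 0.925
outer loop
vertex -3.514 0.45 0.165
vertex -3.589 2.35 0.896
vertex -4.559 1.365 0.675
endloop
endfacet
facet normal 0.706 -0.618 -0.346
outer loop
vertex -2.544 1.435 0.385
vertex -3.514 0.45 0.165
vertex -2.661 1.715 -0.355
endloop
endfacet
facet normal 0.146 -0.350 0.925
outer loop
vertex -2.544 1.435 0.385
vertex -3.589 2.35 0.896
vertex -3.514 0.45 0.165
endloop
endfacet
facet normal -0.706 0.618 0.345
outer loop
vertex -4.559 1.365 0.675
vertex -3.589 2.35 0.896
vertex -4.676 1.645 -0.065
endloop
endfacet
facet normal -0.145 0.350 -0.925
outer loop
vertex -3.706 2.63 0.155
vertex -2.661 1.715 -0.355
vertex -4.676 1.645 -0.065
endloop
endfacet
facet normal -0.706 0.618 0.345
outer loop
vertex -4.676 1.645 -0.065
vertex -3.589 2.35 0.896
vertex -3.706 2.63 0.155
endloop
endfacet
facet normal 0.693 0.704 0.157
outer loop
vertex -3.706 2.63 0.155
vertex -2.544 1.435 0.385
vertex -2.661 1.715 -0.355
endloop
endfacet
facet normal 0.693 0.704 0.157
outer loop
vertex -3.589 2.35 0.896
vertex -2.544 1.435 0.385
vertex -3.706 2.63 0.155
endloop
endfacet

endsolid


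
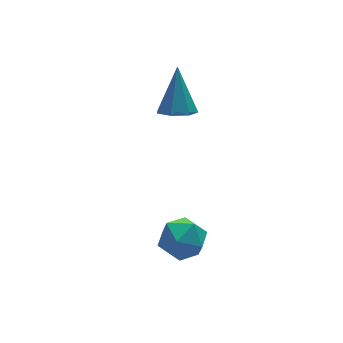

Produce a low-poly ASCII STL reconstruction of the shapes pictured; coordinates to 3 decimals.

solid 
facet normal -0.218 -0.458 -0.862
outer loop
vertex -0.468 2.839 1.731
vertex -1.201 3.207 1.721
vertex -0.492 3.469 1.402
endloop
endfacet
facet normal 0.993 0.083 0.087
outer loop
vertex -0.468 2.839 1.731
vertex -0.492 3.469 1.402
vertex -0.739 4.173 3.539
endloop
endfacet
facet normal -0.218 -0.458 -0.862
outer loop
vertex -0.492 3.469 1.402
vertex -1.201 3.207 1.721
vertex -1.05 3.902 1.313
endloop
endfacet
facet normal 0.621 0.763 -0.180
outer loop
vertex -0.492 3.469 1.402
vertex -1.05 3.902 1.313
vertex -0.739 4.173 3.539
endloop
endfacet
facet normal -0.220 -0.458 -0.861
outer loop
vertex -1.05 3.902 1.313
vertex -1.201 3.207 1.721
vertex -1.721 3.812 1.532
endloop
endfacet
facet normal -0.163 0.982 -0.097
outer loop
vertex -1.05 3.902 1.313
vertex -1.721 3.812 1.532
vertex -0.739 4.173 3.539
endloop
endfacet
facet normal -0.218 -0.457 -0.862
outer loop
vertex -1.721 3.812 1.532
vertex -1.201 3.207 1.721
vertex -2.0 3.266 1.892
endloop
endfacet
facet normal -0.771 0.575 0.274
outer loop
vertex -1.721 3.812 1.532
vertex -2.0 3.266 1.892
vertex -0.739 4.173 3.539
endloop
endfacet
facet normal -0.218 -0.458 -0.862
outer loop
vertex -2.0 3.266 1.892
vertex -1.201 3.207 1.721
vertex -1.678 2.676 2.124
endloop
endfacet
facet normal -0.744 -0.150 0.652
outer loop
vertex -2.0 3.266 1.892
vertex -1.678 2.676 2.124
vertex -0.739 4.173 3.539
endloop
endfacet
facet normal -0.219 -0.457 -0.862
outer loop
vertex -1.678 2.676 2.124
vertex -1.201 3.207 1.721
vertex -0.996 2.485 2.052
endloop
endfacet
facet normal -0.102 -0.649 0.754
outer loop
vertex -1.678 2.676 2.124
vertex -0.996 2.485 2.052
vertex -0.739 4.173 3.539
endloop
endfacet
facet normal -0.218 -0.457 -0.862
outer loop
vertex -0.996 2.485 2.052
vertex -1.201 3.207 1.721
vertex -0.468 2.839 1.731
endloop
endfacet
facet normal 0.671 -0.545 0.503
outer loop
vertex -0.996 2.485 2.052
vertex -0.468 2.839 1.731
vertex -0.739 4.173 3.539
endloop
endfacet
facet normal -0.164 0.896 0.414
outer loop
vertex -3.335 -0.341 -1.607
vertex -3.386 -0.78 -0.677
vertex -2.482 -0.447 -1.04
endloop
endfacet
facet normal 0.235 0.956 -0.175
outer loop
vertex -3.335 -0.341 -1.607
vertex -2.482 -0.447 -1.04
vertex -2.454 -0.639 -2.052
endloop
endfacet
facet normal -0.134 0.680 -0.720
outer loop
vertex -3.335 -0.341 -1.607
vertex -2.454 -0.639 -2.052
vertex -3.342 -1.091 -2.314
endloop
endfacet
facet normal -0.760 0.450 -0.470
outer loop
vertex -3.335 -0.341 -1.607
vertex -3.342 -1.091 -2.314
vertex -3.919 -1.178 -1.464
endloop
endfacet
facet normal -0.779 0.583 0.232
outer loop
vertex -3.335 -0.341 -1.607
vertex -3.919 -1.178 -1.464
vertex -3.386 -0.78 -0.677
endloop
endfacet
facet normal 0.823 0.562 -0.084
outer loop
vertex -2.454 -0.639 -2.052
vertex -2.482 -0.447 -1.04
vertex -1.961 -1.262 -1.396
endloop
endfacet
facet normal 0.177 0.464 0.868
outer loop
vertex -2.482 -0.447 -1.04
vertex -3.386 -0.78 -0.677
vertex -2.538 -1.349 -0.546
endloop
endfacet
facet normal -0.817 -0.042 0.575
outer loop
vertex -3.386 -0.78 -0.677
vertex -3.919 -1.178 -1.464
vertex -3.426 -1.801 -0.808
endloop
endfacet
facet normal -0.787 -0.258 -0.561
outer loop
vertex -3.919 -1.178 -1.464
vertex -3.342 -1.091 -2.314
vertex -3.398 -1.993 -1.82
endloop
endfacet
facet normal 0.227 0.115 -0.967
outer loop
vertex -3.342 -1.091 -2.314
vertex -2.454 -0.639 -2.052
vertex -2.494 -1.66 -2.183
endloop
endfacet
facet normal 0.760 -0.450 0.470
outer loop
vertex -2.545 -2.099 -1.253
vertex -1.961 -1.262 -1.396
vertex -2.538 -1.349 -0.546
endloop
endfacet
facet normal 0.134 -0.680 0.720
outer loop
vertex -2.545 -2.099 -1.253
vertex -2.538 -1.349 -0.546
vertex -3.426 -1.801 -0.808
endloop
endfacet
facet normal -0.235 -0.956 0.175
outer loop
vertex -2.545 -2.099 -1.253
vertex -3.426 -1.801 -0.808
vertex -3.398 -1.993 -1.82
endloop
endfacet
facet normal 0.164 -0.896 -0.414
outer loop
vertex -2.545 -2.099 -1.253
vertex -3.398 -1.993 -1.82
vertex -2.494 -1.66 -2.183
endloop
endfacet
facet normal 0.779 -0.583 -0.232
outer loop
vertex -2.545 -2.099 -1.253
vertex -2.494 -1.66 -2.183
vertex -1.961 -1.262 -1.396
endloop
endfacet
facet normal 0.787 0.258 0.561
outer loop
vertex -2.538 -1.349 -0.546
vertex -1.961 -1.262 -1.396
vertex -2.482 -0.447 -1.04
endloop
endfacet
facet normal -0.227 -0.115 0.967
outer loop
vertex -3.426 -1.801 -0.808
vertex -2.538 -1.349 -0.546
vertex -3.386 -0.78 -0.677
endloop
endfacet
facet normal -0.823 -0.562 0.084
outer loop
vertex -3.398 -1.993 -1.82
vertex -3.426 -1.801 -0.808
vertex -3.919 -1.178 -1.464
endloop
endfacet
facet normal -0.177 -0.464 -0.868
outer loop
vertex -2.494 -1.66 -2.183
vertex -3.398 -1.993 -1.82
vertex -3.342 -1.091 -2.314
endloop
endfacet
facet normal 0.817 0.042 -0.575
outer loop
vertex -1.961 -1.262 -1.396
vertex -2.494 -1.66 -2.183
vertex -2.454 -0.639 -2.052
endloop
endfacet

endsolid


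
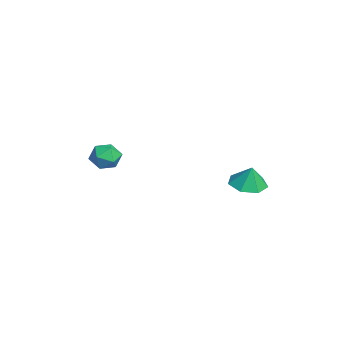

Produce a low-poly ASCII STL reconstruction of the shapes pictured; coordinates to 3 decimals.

solid 
facet normal -0.209 -0.128 -0.970
outer loop
vertex 4.113 2.234 -3.231
vertex 3.29 2.716 -3.117
vertex 4.157 3.058 -3.349
endloop
endfacet
facet normal 0.906 0.012 0.424
outer loop
vertex 4.113 2.234 -3.231
vertex 4.157 3.058 -3.349
vertex 3.53 2.864 -2.003
endloop
endfacet
facet normal -0.209 -0.129 -0.969
outer loop
vertex 4.157 3.058 -3.349
vertex 3.29 2.716 -3.117
vertex 3.548 3.624 -3.293
endloop
endfacet
facet normal 0.645 0.655 0.395
outer loop
vertex 4.157 3.058 -3.349
vertex 3.548 3.624 -3.293
vertex 3.53 2.864 -2.003
endloop
endfacet
facet normal -0.208 -0.129 -0.970
outer loop
vertex 3.548 3.624 -3.293
vertex 3.29 2.716 -3.117
vertex 2.745 3.507 -3.105
endloop
endfacet
facet normal -0.007 0.862 0.508
outer loop
vertex 3.548 3.624 -3.293
vertex 2.745 3.507 -3.105
vertex 3.53 2.864 -2.003
endloop
endfacet
facet normal -0.208 -0.129 -0.970
outer loop
vertex 2.745 3.507 -3.105
vertex 3.29 2.716 -3.117
vertex 2.353 2.794 -2.926
endloop
endfacet
facet normal -0.560 0.478 0.677
outer loop
vertex 2.745 3.507 -3.105
vertex 2.353 2.794 -2.926
vertex 3.53 2.864 -2.003
endloop
endfacet
facet normal -0.208 -0.129 -0.970
outer loop
vertex 2.353 2.794 -2.926
vertex 3.29 2.716 -3.117
vertex 2.666 2.023 -2.891
endloop
endfacet
facet normal -0.596 -0.207 0.776
outer loop
vertex 2.353 2.794 -2.926
vertex 2.666 2.023 -2.891
vertex 3.53 2.864 -2.003
endloop
endfacet
facet normal -0.209 -0.128 -0.969
outer loop
vertex 2.666 2.023 -2.891
vertex 3.29 2.716 -3.117
vertex 3.449 1.774 -3.027
endloop
endfacet
facet normal -0.089 -0.678 0.729
outer loop
vertex 2.666 2.023 -2.891
vertex 3.449 1.774 -3.027
vertex 3.53 2.864 -2.003
endloop
endfacet
facet normal -0.209 -0.128 -0.969
outer loop
vertex 3.449 1.774 -3.027
vertex 3.29 2.716 -3.117
vertex 4.113 2.234 -3.231
endloop
endfacet
facet normal 0.578 -0.581 0.573
outer loop
vertex 3.449 1.774 -3.027
vertex 4.113 2.234 -3.231
vertex 3.53 2.864 -2.003
endloop
endfacet
facet normal -0.181 0.041 0.983
outer loop
vertex -2.008 -3.116 -2.728
vertex -1.664 -3.913 -2.631
vertex -1.155 -3.207 -2.567
endloop
endfacet
facet normal -0.061 0.694 0.718
outer loop
vertex -2.008 -3.116 -2.728
vertex -1.155 -3.207 -2.567
vertex -1.428 -2.623 -3.155
endloop
endfacet
facet normal -0.542 0.815 0.204
outer loop
vertex -2.008 -3.116 -2.728
vertex -1.428 -2.623 -3.155
vertex -2.107 -2.968 -3.582
endloop
endfacet
facet normal -0.959 0.238 0.152
outer loop
vertex -2.008 -3.116 -2.728
vertex -2.107 -2.968 -3.582
vertex -2.253 -3.765 -3.258
endloop
endfacet
facet normal -0.735 -0.240 0.634
outer loop
vertex -2.008 -3.116 -2.728
vertex -2.253 -3.765 -3.258
vertex -1.664 -3.913 -2.631
endloop
endfacet
facet normal 0.587 0.694 0.417
outer loop
vertex -1.428 -2.623 -3.155
vertex -1.155 -3.207 -2.567
vertex -0.727 -3.115 -3.322
endloop
endfacet
facet normal 0.393 -0.360 0.846
outer loop
vertex -1.155 -3.207 -2.567
vertex -1.664 -3.913 -2.631
vertex -0.873 -3.912 -2.998
endloop
endfacet
facet normal -0.505 -0.816 0.282
outer loop
vertex -1.664 -3.913 -2.631
vertex -2.253 -3.765 -3.258
vertex -1.552 -4.257 -3.425
endloop
endfacet
facet normal -0.867 -0.043 -0.497
outer loop
vertex -2.253 -3.765 -3.258
vertex -2.107 -2.968 -3.582
vertex -1.825 -3.673 -4.013
endloop
endfacet
facet normal -0.193 0.890 -0.413
outer loop
vertex -2.107 -2.968 -3.582
vertex -1.428 -2.623 -3.155
vertex -1.316 -2.967 -3.949
endloop
endfacet
facet normal 0.959 -0.238 -0.152
outer loop
vertex -0.972 -3.764 -3.852
vertex -0.727 -3.115 -3.322
vertex -0.873 -3.912 -2.998
endloop
endfacet
facet normal 0.542 -0.815 -0.204
outer loop
vertex -0.972 -3.764 -3.852
vertex -0.873 -3.912 -2.998
vertex -1.552 -4.257 -3.425
endloop
endfacet
facet normal 0.061 -0.694 -0.718
outer loop
vertex -0.972 -3.764 -3.852
vertex -1.552 -4.257 -3.425
vertex -1.825 -3.673 -4.013
endloop
endfacet
facet normal 0.181 -0.041 -0.983
outer loop
vertex -0.972 -3.764 -3.852
vertex -1.825 -3.673 -4.013
vertex -1.316 -2.967 -3.949
endloop
endfacet
facet normal 0.735 0.240 -0.634
outer loop
vertex -0.972 -3.764 -3.852
vertex -1.316 -2.967 -3.949
vertex -0.727 -3.115 -3.322
endloop
endfacet
facet normal 0.867 0.043 0.497
outer loop
vertex -0.873 -3.912 -2.998
vertex -0.727 -3.115 -3.322
vertex -1.155 -3.207 -2.567
endloop
endfacet
facet normal 0.193 -0.890 0.413
outer loop
vertex -1.552 -4.257 -3.425
vertex -0.873 -3.912 -2.998
vertex -1.664 -3.913 -2.631
endloop
endfacet
facet normal -0.587 -0.694 -0.417
outer loop
vertex -1.825 -3.673 -4.013
vertex -1.552 -4.257 -3.425
vertex -2.253 -3.765 -3.258
endloop
endfacet
facet normal -0.393 0.360 -0.846
outer loop
vertex -1.316 -2.967 -3.949
vertex -1.825 -3.673 -4.013
vertex -2.107 -2.968 -3.582
endloop
endfacet
facet normal 0.505 0.816 -0.282
outer loop
vertex -0.727 -3.115 -3.322
vertex -1.316 -2.967 -3.949
vertex -1.428 -2.623 -3.155
endloop
endfacet

endsolid


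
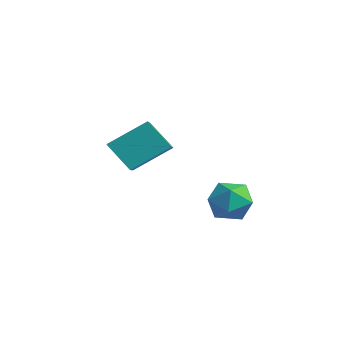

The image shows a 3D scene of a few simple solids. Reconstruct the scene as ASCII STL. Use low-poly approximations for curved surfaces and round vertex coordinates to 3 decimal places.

solid 
facet normal -0.520 0.469 0.714
outer loop
vertex 0.004 2.024 -1.69
vertex 0.205 1.261 -1.043
vertex 0.839 2.059 -1.105
endloop
endfacet
facet normal -0.224 0.938 0.264
outer loop
vertex 0.004 2.024 -1.69
vertex 0.839 2.059 -1.105
vertex 0.888 2.346 -2.083
endloop
endfacet
facet normal -0.464 0.794 -0.392
outer loop
vertex 0.004 2.024 -1.69
vertex 0.888 2.346 -2.083
vertex 0.285 1.727 -2.624
endloop
endfacet
facet normal -0.907 0.236 -0.348
outer loop
vertex 0.004 2.024 -1.69
vertex 0.285 1.727 -2.624
vertex -0.136 1.056 -1.982
endloop
endfacet
facet normal -0.942 0.035 0.334
outer loop
vertex 0.004 2.024 -1.69
vertex -0.136 1.056 -1.982
vertex 0.205 1.261 -1.043
endloop
endfacet
facet normal 0.481 0.834 0.269
outer loop
vertex 0.888 2.346 -2.083
vertex 0.839 2.059 -1.105
vertex 1.636 1.784 -1.678
endloop
endfacet
facet normal 0.004 0.074 0.997
outer loop
vertex 0.839 2.059 -1.105
vertex 0.205 1.261 -1.043
vertex 1.215 1.113 -1.036
endloop
endfacet
facet normal -0.678 -0.627 0.383
outer loop
vertex 0.205 1.261 -1.043
vertex -0.136 1.056 -1.982
vertex 0.612 0.494 -1.577
endloop
endfacet
facet normal -0.623 -0.300 -0.722
outer loop
vertex -0.136 1.056 -1.982
vertex 0.285 1.727 -2.624
vertex 0.661 0.781 -2.555
endloop
endfacet
facet normal 0.094 0.602 -0.793
outer loop
vertex 0.285 1.727 -2.624
vertex 0.888 2.346 -2.083
vertex 1.295 1.579 -2.617
endloop
endfacet
facet normal 0.907 -0.236 0.348
outer loop
vertex 1.496 0.816 -1.97
vertex 1.636 1.784 -1.678
vertex 1.215 1.113 -1.036
endloop
endfacet
facet normal 0.464 -0.794 0.392
outer loop
vertex 1.496 0.816 -1.97
vertex 1.215 1.113 -1.036
vertex 0.612 0.494 -1.577
endloop
endfacet
facet normal 0.224 -0.938 -0.264
outer loop
vertex 1.496 0.816 -1.97
vertex 0.612 0.494 -1.577
vertex 0.661 0.781 -2.555
endloop
endfacet
facet normal 0.520 -0.469 -0.714
outer loop
vertex 1.496 0.816 -1.97
vertex 0.661 0.781 -2.555
vertex 1.295 1.579 -2.617
endloop
endfacet
facet normal 0.942 -0.035 -0.334
outer loop
vertex 1.496 0.816 -1.97
vertex 1.295 1.579 -2.617
vertex 1.636 1.784 -1.678
endloop
endfacet
facet normal 0.623 0.300 0.722
outer loop
vertex 1.215 1.113 -1.036
vertex 1.636 1.784 -1.678
vertex 0.839 2.059 -1.105
endloop
endfacet
facet normal -0.094 -0.602 0.793
outer loop
vertex 0.612 0.494 -1.577
vertex 1.215 1.113 -1.036
vertex 0.205 1.261 -1.043
endloop
endfacet
facet normal -0.481 -0.834 -0.269
outer loop
vertex 0.661 0.781 -2.555
vertex 0.612 0.494 -1.577
vertex -0.136 1.056 -1.982
endloop
endfacet
facet normal -0.004 -0.074 -0.997
outer loop
vertex 1.295 1.579 -2.617
vertex 0.661 0.781 -2.555
vertex 0.285 1.727 -2.624
endloop
endfacet
facet normal 0.678 0.627 -0.383
outer loop
vertex 1.636 1.784 -1.678
vertex 1.295 1.579 -2.617
vertex 0.888 2.346 -2.083
endloop
endfacet
facet normal -0.600 -0.308 0.739
outer loop
vertex -3.522 -1.349 0.278
vertex -2.985 0.156 1.342
vertex -4.684 -0.514 -0.317
endloop
endfacet
facet normal -0.280 -0.784 -0.554
outer loop
vertex -3.755 -0.036 -1.462
vertex -3.522 -1.349 0.278
vertex -4.684 -0.514 -0.317
endloop
endfacet
facet normal -0.600 -0.308 0.739
outer loop
vertex -4.684 -0.514 -0.317
vertex -2.985 0.156 1.342
vertex -4.147 0.991 0.747
endloop
endfacet
facet normal -0.750 0.539 -0.384
outer loop
vertex -4.147 0.991 0.747
vertex -3.755 -0.036 -1.462
vertex -4.684 -0.514 -0.317
endloop
endfacet
facet normal 0.750 -0.539 0.384
outer loop
vertex -3.522 -1.349 0.278
vertex -2.056 0.634 0.197
vertex -2.985 0.156 1.342
endloop
endfacet
facet normal -0.280 -0.784 -0.554
outer loop
vertex -2.593 -0.871 -0.867
vertex -3.522 -1.349 0.278
vertex -3.755 -0.036 -1.462
endloop
endfacet
facet normal 0.750 -0.539 0.384
outer loop
vertex -2.593 -0.871 -0.867
vertex -2.056 0.634 0.197
vertex -3.522 -1.349 0.278
endloop
endfacet
facet normal 0.280 0.784 0.554
outer loop
vertex -2.985 0.156 1.342
vertex -2.056 0.634 0.197
vertex -4.147 0.991 0.747
endloop
endfacet
facet normal -0.750 0.539 -0.384
outer loop
vertex -3.218 1.469 -0.398
vertex -3.755 -0.036 -1.462
vertex -4.147 0.991 0.747
endloop
endfacet
facet normal 0.280 0.784 0.554
outer loop
vertex -4.147 0.991 0.747
vertex -2.056 0.634 0.197
vertex -3.218 1.469 -0.398
endloop
endfacet
facet normal 0.600 0.308 -0.739
outer loop
vertex -3.218 1.469 -0.398
vertex -2.593 -0.871 -0.867
vertex -3.755 -0.036 -1.462
endloop
endfacet
facet normal 0.600 0.308 -0.739
outer loop
vertex -2.056 0.634 0.197
vertex -2.593 -0.871 -0.867
vertex -3.218 1.469 -0.398
endloop
endfacet

endsolid


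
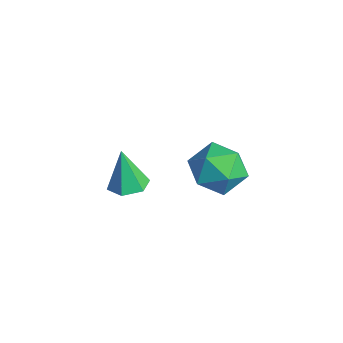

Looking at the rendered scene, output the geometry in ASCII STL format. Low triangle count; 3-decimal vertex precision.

solid 
facet normal -0.345 0.666 0.662
outer loop
vertex -0.887 3.732 0.845
vertex -1.229 2.83 1.574
vertex -0.12 3.303 1.676
endloop
endfacet
facet normal 0.205 0.934 0.293
outer loop
vertex -0.887 3.732 0.845
vertex -0.12 3.303 1.676
vertex 0.277 3.565 0.565
endloop
endfacet
facet normal 0.036 0.916 -0.399
outer loop
vertex -0.887 3.732 0.845
vertex 0.277 3.565 0.565
vertex -0.585 3.255 -0.224
endloop
endfacet
facet normal -0.619 0.637 -0.459
outer loop
vertex -0.887 3.732 0.845
vertex -0.585 3.255 -0.224
vertex -1.516 2.8 0.4
endloop
endfacet
facet normal -0.854 0.482 0.196
outer loop
vertex -0.887 3.732 0.845
vertex -1.516 2.8 0.4
vertex -1.229 2.83 1.574
endloop
endfacet
facet normal 0.767 0.507 0.394
outer loop
vertex 0.277 3.565 0.565
vertex -0.12 3.303 1.676
vertex 0.656 2.56 1.12
endloop
endfacet
facet normal -0.122 0.072 0.990
outer loop
vertex -0.12 3.303 1.676
vertex -1.229 2.83 1.574
vertex -0.275 2.105 1.744
endloop
endfacet
facet normal -0.945 -0.226 0.237
outer loop
vertex -1.229 2.83 1.574
vertex -1.516 2.8 0.4
vertex -1.137 1.795 0.955
endloop
endfacet
facet normal -0.565 0.026 -0.824
outer loop
vertex -1.516 2.8 0.4
vertex -0.585 3.255 -0.224
vertex -0.74 2.057 -0.156
endloop
endfacet
facet normal 0.493 0.478 -0.727
outer loop
vertex -0.585 3.255 -0.224
vertex 0.277 3.565 0.565
vertex 0.369 2.53 -0.054
endloop
endfacet
facet normal 0.619 -0.637 0.459
outer loop
vertex 0.027 1.628 0.675
vertex 0.656 2.56 1.12
vertex -0.275 2.105 1.744
endloop
endfacet
facet normal -0.036 -0.916 0.399
outer loop
vertex 0.027 1.628 0.675
vertex -0.275 2.105 1.744
vertex -1.137 1.795 0.955
endloop
endfacet
facet normal -0.205 -0.934 -0.293
outer loop
vertex 0.027 1.628 0.675
vertex -1.137 1.795 0.955
vertex -0.74 2.057 -0.156
endloop
endfacet
facet normal 0.345 -0.666 -0.662
outer loop
vertex 0.027 1.628 0.675
vertex -0.74 2.057 -0.156
vertex 0.369 2.53 -0.054
endloop
endfacet
facet normal 0.854 -0.482 -0.196
outer loop
vertex 0.027 1.628 0.675
vertex 0.369 2.53 -0.054
vertex 0.656 2.56 1.12
endloop
endfacet
facet normal 0.565 -0.026 0.824
outer loop
vertex -0.275 2.105 1.744
vertex 0.656 2.56 1.12
vertex -0.12 3.303 1.676
endloop
endfacet
facet normal -0.493 -0.478 0.727
outer loop
vertex -1.137 1.795 0.955
vertex -0.275 2.105 1.744
vertex -1.229 2.83 1.574
endloop
endfacet
facet normal -0.767 -0.507 -0.394
outer loop
vertex -0.74 2.057 -0.156
vertex -1.137 1.795 0.955
vertex -1.516 2.8 0.4
endloop
endfacet
facet normal 0.122 -0.072 -0.990
outer loop
vertex 0.369 2.53 -0.054
vertex -0.74 2.057 -0.156
vertex -0.585 3.255 -0.224
endloop
endfacet
facet normal 0.945 0.226 -0.237
outer loop
vertex 0.656 2.56 1.12
vertex 0.369 2.53 -0.054
vertex 0.277 3.565 0.565
endloop
endfacet
facet normal 0.216 0.054 -0.975
outer loop
vertex 1.503 -1.926 2.818
vertex 0.94 -1.425 2.721
vertex 1.64 -1.181 2.89
endloop
endfacet
facet normal 0.812 -0.202 0.547
outer loop
vertex 1.503 -1.926 2.818
vertex 1.64 -1.181 2.89
vertex 0.58 -1.515 4.339
endloop
endfacet
facet normal 0.216 0.054 -0.975
outer loop
vertex 1.64 -1.181 2.89
vertex 0.94 -1.425 2.721
vertex 1.077 -0.68 2.793
endloop
endfacet
facet normal 0.511 0.677 0.530
outer loop
vertex 1.64 -1.181 2.89
vertex 1.077 -0.68 2.793
vertex 0.58 -1.515 4.339
endloop
endfacet
facet normal 0.216 0.054 -0.975
outer loop
vertex 1.077 -0.68 2.793
vertex 0.94 -1.425 2.721
vertex 0.377 -0.924 2.624
endloop
endfacet
facet normal -0.382 0.859 0.341
outer loop
vertex 1.077 -0.68 2.793
vertex 0.377 -0.924 2.624
vertex 0.58 -1.515 4.339
endloop
endfacet
facet normal 0.216 0.054 -0.975
outer loop
vertex 0.377 -0.924 2.624
vertex 0.94 -1.425 2.721
vertex 0.24 -1.668 2.552
endloop
endfacet
facet normal -0.972 0.162 0.171
outer loop
vertex 0.377 -0.924 2.624
vertex 0.24 -1.668 2.552
vertex 0.58 -1.515 4.339
endloop
endfacet
facet normal 0.216 0.054 -0.975
outer loop
vertex 0.24 -1.668 2.552
vertex 0.94 -1.425 2.721
vertex 0.803 -2.169 2.649
endloop
endfacet
facet normal -0.671 -0.717 0.189
outer loop
vertex 0.24 -1.668 2.552
vertex 0.803 -2.169 2.649
vertex 0.58 -1.515 4.339
endloop
endfacet
facet normal 0.216 0.054 -0.975
outer loop
vertex 0.803 -2.169 2.649
vertex 0.94 -1.425 2.721
vertex 1.503 -1.926 2.818
endloop
endfacet
facet normal 0.221 -0.899 0.377
outer loop
vertex 0.803 -2.169 2.649
vertex 1.503 -1.926 2.818
vertex 0.58 -1.515 4.339
endloop
endfacet

endsolid


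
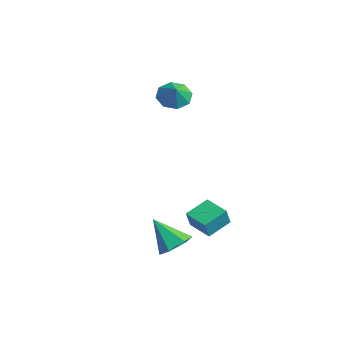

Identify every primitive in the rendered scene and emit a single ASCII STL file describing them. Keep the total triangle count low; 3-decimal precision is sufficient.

solid 
facet normal -0.941 -0.281 0.190
outer loop
vertex 2.678 1.809 -2.614
vertex 2.392 3.181 -2.0
vertex 2.335 2.223 -3.699
endloop
endfacet
facet normal 0.187 -0.897 -0.401
outer loop
vertex 3.728 2.639 -3.98
vertex 2.678 1.809 -2.614
vertex 2.335 2.223 -3.699
endloop
endfacet
facet normal -0.941 -0.280 0.190
outer loop
vertex 2.335 2.223 -3.699
vertex 2.392 3.181 -2.0
vertex 2.05 3.595 -3.085
endloop
endfacet
facet normal -0.283 0.342 -0.896
outer loop
vertex 2.05 3.595 -3.085
vertex 3.728 2.639 -3.98
vertex 2.335 2.223 -3.699
endloop
endfacet
facet normal 0.283 -0.342 0.896
outer loop
vertex 2.678 1.809 -2.614
vertex 3.785 3.597 -2.281
vertex 2.392 3.181 -2.0
endloop
endfacet
facet normal 0.187 -0.897 -0.401
outer loop
vertex 4.07 2.225 -2.895
vertex 2.678 1.809 -2.614
vertex 3.728 2.639 -3.98
endloop
endfacet
facet normal 0.283 -0.342 0.896
outer loop
vertex 4.07 2.225 -2.895
vertex 3.785 3.597 -2.281
vertex 2.678 1.809 -2.614
endloop
endfacet
facet normal -0.187 0.897 0.401
outer loop
vertex 2.392 3.181 -2.0
vertex 3.785 3.597 -2.281
vertex 2.05 3.595 -3.085
endloop
endfacet
facet normal -0.283 0.342 -0.896
outer loop
vertex 3.442 4.011 -3.366
vertex 3.728 2.639 -3.98
vertex 2.05 3.595 -3.085
endloop
endfacet
facet normal -0.187 0.897 0.401
outer loop
vertex 2.05 3.595 -3.085
vertex 3.785 3.597 -2.281
vertex 3.442 4.011 -3.366
endloop
endfacet
facet normal 0.941 0.281 -0.189
outer loop
vertex 3.442 4.011 -3.366
vertex 4.07 2.225 -2.895
vertex 3.728 2.639 -3.98
endloop
endfacet
facet normal 0.941 0.281 -0.190
outer loop
vertex 3.785 3.597 -2.281
vertex 4.07 2.225 -2.895
vertex 3.442 4.011 -3.366
endloop
endfacet
facet normal -0.668 0.230 -0.708
outer loop
vertex -2.606 3.787 2.549
vertex -3.32 3.918 3.265
vertex -2.633 4.521 2.813
endloop
endfacet
facet normal 0.997 0.055 -0.050
outer loop
vertex -2.606 3.787 2.549
vertex -2.633 4.521 2.813
vertex -2.52 3.642 4.115
endloop
endfacet
facet normal -0.668 0.230 -0.708
outer loop
vertex -2.633 4.521 2.813
vertex -3.32 3.918 3.265
vertex -3.063 4.902 3.342
endloop
endfacet
facet normal 0.807 0.520 0.281
outer loop
vertex -2.633 4.521 2.813
vertex -3.063 4.902 3.342
vertex -2.52 3.642 4.115
endloop
endfacet
facet normal -0.668 0.230 -0.708
outer loop
vertex -3.063 4.902 3.342
vertex -3.32 3.918 3.265
vertex -3.644 4.706 3.826
endloop
endfacet
facet normal 0.385 0.597 0.704
outer loop
vertex -3.063 4.902 3.342
vertex -3.644 4.706 3.826
vertex -2.52 3.642 4.115
endloop
endfacet
facet normal -0.667 0.230 -0.708
outer loop
vertex -3.644 4.706 3.826
vertex -3.32 3.918 3.265
vertex -4.035 4.049 3.981
endloop
endfacet
facet normal -0.021 0.241 0.970
outer loop
vertex -3.644 4.706 3.826
vertex -4.035 4.049 3.981
vertex -2.52 3.642 4.115
endloop
endfacet
facet normal -0.667 0.230 -0.708
outer loop
vertex -4.035 4.049 3.981
vertex -3.32 3.918 3.265
vertex -4.008 3.314 3.717
endloop
endfacet
facet normal -0.173 -0.339 0.925
outer loop
vertex -4.035 4.049 3.981
vertex -4.008 3.314 3.717
vertex -2.52 3.642 4.115
endloop
endfacet
facet normal -0.667 0.230 -0.708
outer loop
vertex -4.008 3.314 3.717
vertex -3.32 3.918 3.265
vertex -3.578 2.934 3.188
endloop
endfacet
facet normal 0.019 -0.805 0.593
outer loop
vertex -4.008 3.314 3.717
vertex -3.578 2.934 3.188
vertex -2.52 3.642 4.115
endloop
endfacet
facet normal -0.667 0.230 -0.708
outer loop
vertex -3.578 2.934 3.188
vertex -3.32 3.918 3.265
vertex -2.997 3.129 2.704
endloop
endfacet
facet normal 0.439 -0.882 0.172
outer loop
vertex -3.578 2.934 3.188
vertex -2.997 3.129 2.704
vertex -2.52 3.642 4.115
endloop
endfacet
facet normal -0.668 0.230 -0.708
outer loop
vertex -2.997 3.129 2.704
vertex -3.32 3.918 3.265
vertex -2.606 3.787 2.549
endloop
endfacet
facet normal 0.846 -0.525 -0.095
outer loop
vertex -2.997 3.129 2.704
vertex -2.606 3.787 2.549
vertex -2.52 3.642 4.115
endloop
endfacet
facet normal 0.503 0.383 -0.775
outer loop
vertex 4.61 -0.036 -4.019
vertex 3.885 0.671 -4.14
vertex 4.682 0.856 -3.531
endloop
endfacet
facet normal 0.598 -0.421 0.682
outer loop
vertex 4.61 -0.036 -4.019
vertex 4.682 0.856 -3.531
vertex 2.835 -0.131 -2.52
endloop
endfacet
facet normal 0.503 0.384 -0.775
outer loop
vertex 4.682 0.856 -3.531
vertex 3.885 0.671 -4.14
vertex 3.957 1.563 -3.651
endloop
endfacet
facet normal 0.258 0.413 0.874
outer loop
vertex 4.682 0.856 -3.531
vertex 3.957 1.563 -3.651
vertex 2.835 -0.131 -2.52
endloop
endfacet
facet normal 0.503 0.384 -0.775
outer loop
vertex 3.957 1.563 -3.651
vertex 3.885 0.671 -4.14
vertex 3.16 1.378 -4.26
endloop
endfacet
facet normal -0.536 0.685 0.494
outer loop
vertex 3.957 1.563 -3.651
vertex 3.16 1.378 -4.26
vertex 2.835 -0.131 -2.52
endloop
endfacet
facet normal 0.502 0.383 -0.775
outer loop
vertex 3.16 1.378 -4.26
vertex 3.885 0.671 -4.14
vertex 3.088 0.486 -4.748
endloop
endfacet
facet normal -0.989 0.123 -0.078
outer loop
vertex 3.16 1.378 -4.26
vertex 3.088 0.486 -4.748
vertex 2.835 -0.131 -2.52
endloop
endfacet
facet normal 0.502 0.383 -0.775
outer loop
vertex 3.088 0.486 -4.748
vertex 3.885 0.671 -4.14
vertex 3.813 -0.221 -4.628
endloop
endfacet
facet normal -0.649 -0.711 -0.271
outer loop
vertex 3.088 0.486 -4.748
vertex 3.813 -0.221 -4.628
vertex 2.835 -0.131 -2.52
endloop
endfacet
facet normal 0.503 0.383 -0.775
outer loop
vertex 3.813 -0.221 -4.628
vertex 3.885 0.671 -4.14
vertex 4.61 -0.036 -4.019
endloop
endfacet
facet normal 0.145 -0.983 0.109
outer loop
vertex 3.813 -0.221 -4.628
vertex 4.61 -0.036 -4.019
vertex 2.835 -0.131 -2.52
endloop
endfacet

endsolid


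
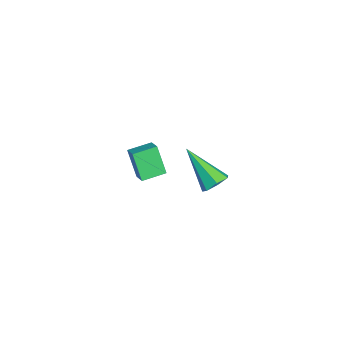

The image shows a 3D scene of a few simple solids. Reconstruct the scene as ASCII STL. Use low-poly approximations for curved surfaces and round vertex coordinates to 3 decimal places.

solid 
facet normal 0.522 0.540 -0.660
outer loop
vertex 4.649 0.038 1.552
vertex 4.143 -0.008 1.114
vertex 4.25 0.46 1.582
endloop
endfacet
facet normal 0.341 0.258 0.904
outer loop
vertex 4.649 0.038 1.552
vertex 4.25 0.46 1.582
vertex 3.057 -1.132 2.486
endloop
endfacet
facet normal 0.522 0.540 -0.660
outer loop
vertex 4.25 0.46 1.582
vertex 4.143 -0.008 1.114
vertex 3.771 0.53 1.26
endloop
endfacet
facet normal -0.357 0.649 0.672
outer loop
vertex 4.25 0.46 1.582
vertex 3.771 0.53 1.26
vertex 3.057 -1.132 2.486
endloop
endfacet
facet normal 0.522 0.540 -0.660
outer loop
vertex 3.771 0.53 1.26
vertex 4.143 -0.008 1.114
vertex 3.572 0.195 0.828
endloop
endfacet
facet normal -0.896 0.438 0.073
outer loop
vertex 3.771 0.53 1.26
vertex 3.572 0.195 0.828
vertex 3.057 -1.132 2.486
endloop
endfacet
facet normal 0.522 0.541 -0.659
outer loop
vertex 3.572 0.195 0.828
vertex 4.143 -0.008 1.114
vertex 3.804 -0.292 0.612
endloop
endfacet
facet normal -0.869 -0.217 -0.444
outer loop
vertex 3.572 0.195 0.828
vertex 3.804 -0.292 0.612
vertex 3.057 -1.132 2.486
endloop
endfacet
facet normal 0.523 0.541 -0.659
outer loop
vertex 3.804 -0.292 0.612
vertex 4.143 -0.008 1.114
vertex 4.291 -0.565 0.774
endloop
endfacet
facet normal -0.298 -0.821 -0.487
outer loop
vertex 3.804 -0.292 0.612
vertex 4.291 -0.565 0.774
vertex 3.057 -1.132 2.486
endloop
endfacet
facet normal 0.522 0.541 -0.660
outer loop
vertex 4.291 -0.565 0.774
vertex 4.143 -0.008 1.114
vertex 4.667 -0.418 1.192
endloop
endfacet
facet normal 0.388 -0.921 -0.025
outer loop
vertex 4.291 -0.565 0.774
vertex 4.667 -0.418 1.192
vertex 3.057 -1.132 2.486
endloop
endfacet
facet normal 0.522 0.541 -0.659
outer loop
vertex 4.667 -0.418 1.192
vertex 4.143 -0.008 1.114
vertex 4.649 0.038 1.552
endloop
endfacet
facet normal 0.673 -0.442 0.593
outer loop
vertex 4.667 -0.418 1.192
vertex 4.649 0.038 1.552
vertex 3.057 -1.132 2.486
endloop
endfacet
facet normal -0.860 -0.240 -0.451
outer loop
vertex -2.08 -3.356 -2.323
vertex -2.455 -2.255 -2.193
vertex -1.468 -2.986 -3.686
endloop
endfacet
facet normal 0.320 -0.941 -0.112
outer loop
vertex -0.745 -2.785 -3.307
vertex -2.08 -3.356 -2.323
vertex -1.468 -2.986 -3.686
endloop
endfacet
facet normal -0.860 -0.239 -0.451
outer loop
vertex -1.468 -2.986 -3.686
vertex -2.455 -2.255 -2.193
vertex -1.842 -1.885 -3.556
endloop
endfacet
facet normal 0.398 0.240 -0.886
outer loop
vertex -1.842 -1.885 -3.556
vertex -0.745 -2.785 -3.307
vertex -1.468 -2.986 -3.686
endloop
endfacet
facet normal -0.398 -0.240 0.886
outer loop
vertex -2.08 -3.356 -2.323
vertex -1.732 -2.054 -1.814
vertex -2.455 -2.255 -2.193
endloop
endfacet
facet normal 0.320 -0.941 -0.111
outer loop
vertex -1.358 -3.155 -1.944
vertex -2.08 -3.356 -2.323
vertex -0.745 -2.785 -3.307
endloop
endfacet
facet normal -0.398 -0.240 0.885
outer loop
vertex -1.358 -3.155 -1.944
vertex -1.732 -2.054 -1.814
vertex -2.08 -3.356 -2.323
endloop
endfacet
facet normal -0.320 0.941 0.111
outer loop
vertex -2.455 -2.255 -2.193
vertex -1.732 -2.054 -1.814
vertex -1.842 -1.885 -3.556
endloop
endfacet
facet normal 0.398 0.240 -0.885
outer loop
vertex -1.12 -1.684 -3.177
vertex -0.745 -2.785 -3.307
vertex -1.842 -1.885 -3.556
endloop
endfacet
facet normal -0.320 0.941 0.111
outer loop
vertex -1.842 -1.885 -3.556
vertex -1.732 -2.054 -1.814
vertex -1.12 -1.684 -3.177
endloop
endfacet
facet normal 0.860 0.239 0.452
outer loop
vertex -1.12 -1.684 -3.177
vertex -1.358 -3.155 -1.944
vertex -0.745 -2.785 -3.307
endloop
endfacet
facet normal 0.860 0.239 0.451
outer loop
vertex -1.732 -2.054 -1.814
vertex -1.358 -3.155 -1.944
vertex -1.12 -1.684 -3.177
endloop
endfacet

endsolid
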